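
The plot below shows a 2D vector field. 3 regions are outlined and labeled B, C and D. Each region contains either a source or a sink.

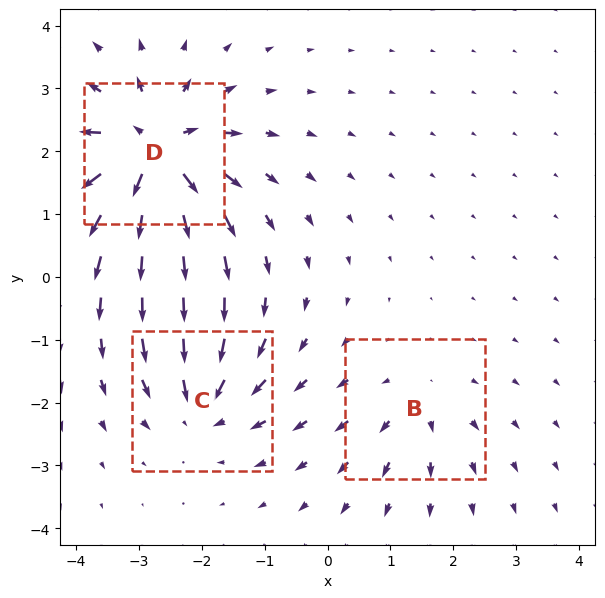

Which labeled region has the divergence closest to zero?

Divergence at each region's feature centre — B: about +3, C: about -4, D: about +6. Region B is closest to zero.

B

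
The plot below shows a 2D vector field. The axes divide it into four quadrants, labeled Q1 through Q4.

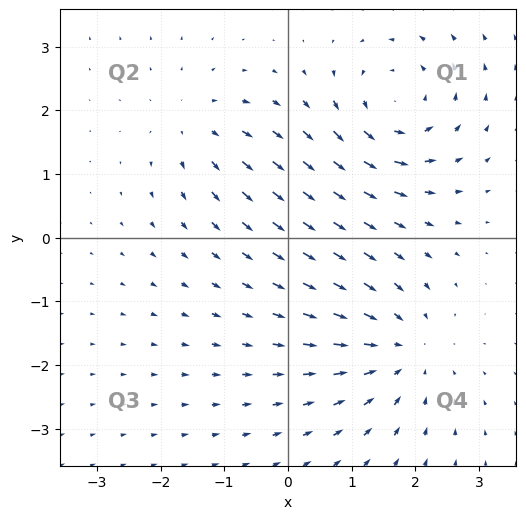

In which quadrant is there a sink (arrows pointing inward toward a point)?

Q4

The sink sits at approximately (1.8, -1.8), which lies in quadrant Q4. The divergence there is about -4, negative as expected for a sink.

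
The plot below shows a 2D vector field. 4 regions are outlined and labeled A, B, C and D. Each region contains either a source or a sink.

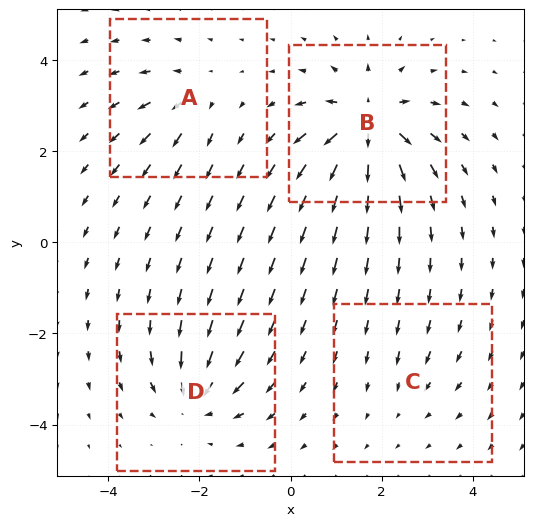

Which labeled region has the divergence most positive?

B

Divergence at each region's feature centre — A: about +4, B: about +9, C: about -2, D: about -6. Region B is most positive.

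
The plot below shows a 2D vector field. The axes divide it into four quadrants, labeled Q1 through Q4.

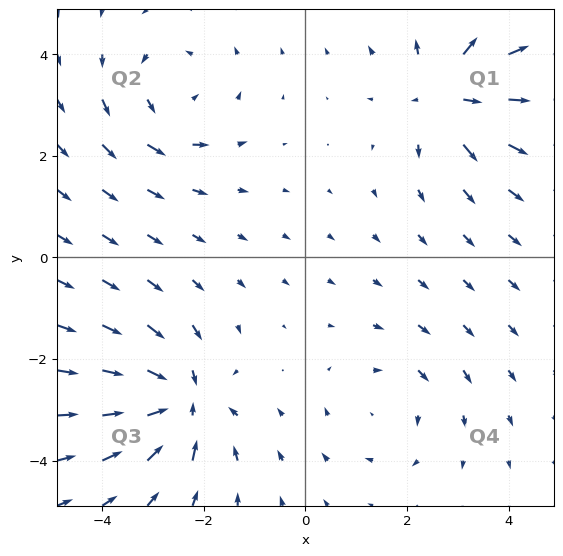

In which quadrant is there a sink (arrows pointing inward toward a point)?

Q3

The sink sits at approximately (-2.4, -2.8), which lies in quadrant Q3. The divergence there is about -6, negative as expected for a sink.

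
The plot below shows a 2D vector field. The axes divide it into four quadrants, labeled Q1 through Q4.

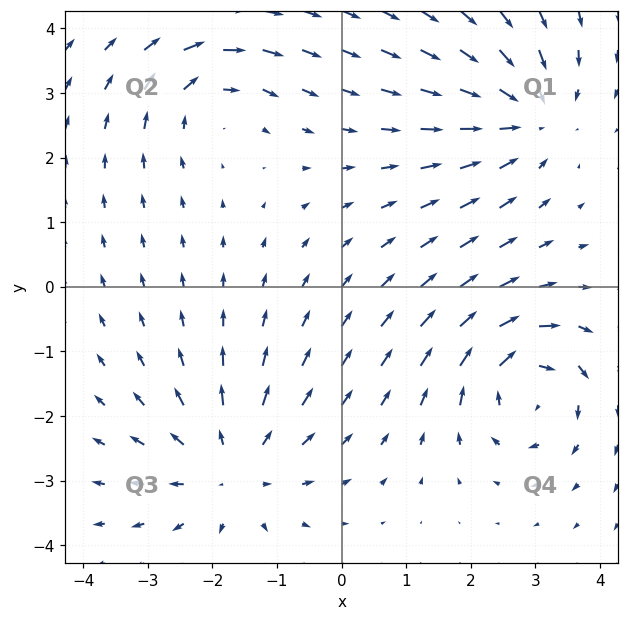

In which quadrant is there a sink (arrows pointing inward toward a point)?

The sink sits at approximately (2.9, 2.7), which lies in quadrant Q1. The divergence there is about -4, negative as expected for a sink.

Q1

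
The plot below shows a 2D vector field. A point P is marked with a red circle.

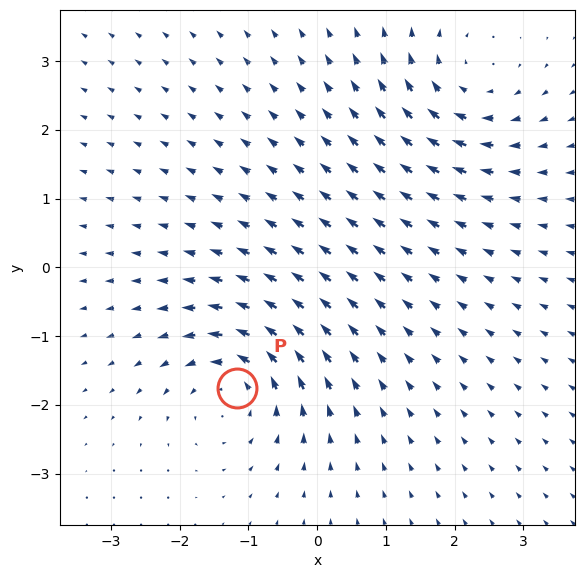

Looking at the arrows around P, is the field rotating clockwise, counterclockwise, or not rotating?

counterclockwise

Near P at (-1.2, -1.8) the arrows circulate counterclockwise. The curl (z-component) there is about +4; positive curl means counterclockwise rotation.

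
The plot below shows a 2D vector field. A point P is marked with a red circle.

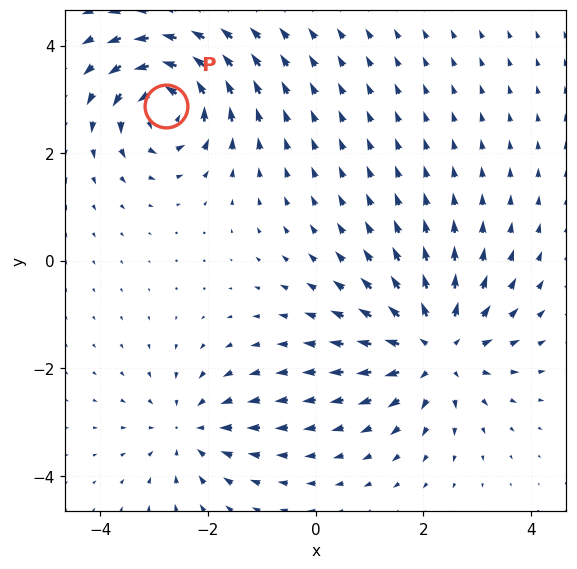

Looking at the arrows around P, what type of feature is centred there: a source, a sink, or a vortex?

At P (-2.8, 2.9) the arrows circulate counterclockwise. Divergence ≈0, curl about +5 — near-zero divergence with nonzero curl is a vortex.

vortex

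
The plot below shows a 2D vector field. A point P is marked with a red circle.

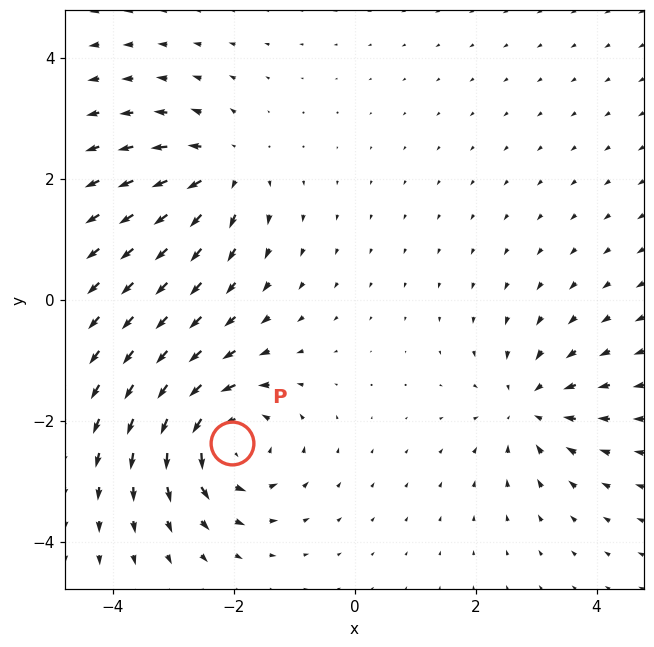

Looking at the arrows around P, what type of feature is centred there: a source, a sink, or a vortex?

vortex

At P (-2.0, -2.4) the arrows circulate counterclockwise. Divergence ≈0, curl about +6 — near-zero divergence with nonzero curl is a vortex.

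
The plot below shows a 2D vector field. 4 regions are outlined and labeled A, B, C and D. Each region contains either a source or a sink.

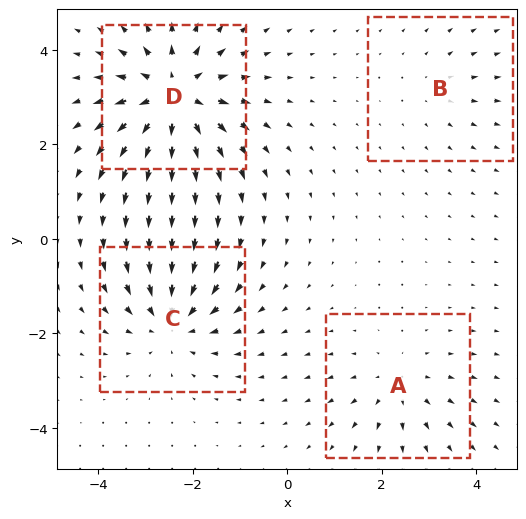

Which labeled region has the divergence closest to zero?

Divergence at each region's feature centre — A: about +3, B: about +2, C: about -5, D: about +7. Region B is closest to zero.

B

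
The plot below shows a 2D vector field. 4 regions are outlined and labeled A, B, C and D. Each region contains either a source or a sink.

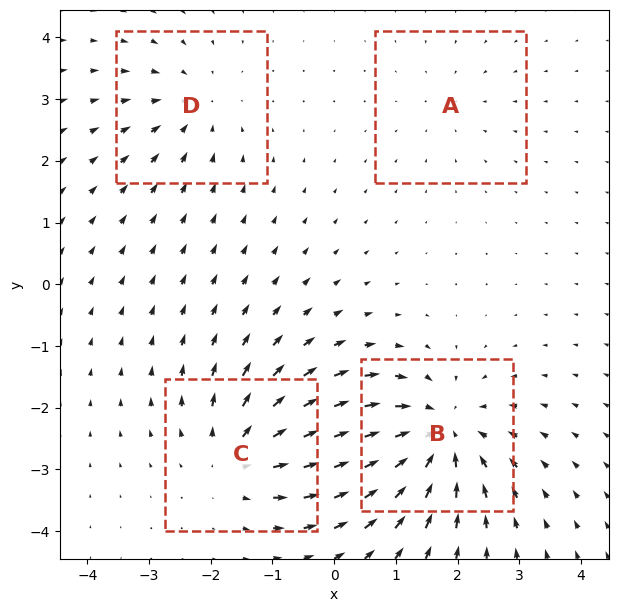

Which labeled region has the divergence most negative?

B

Divergence at each region's feature centre — A: about -2, B: about -7, C: about +5, D: about -4. Region B is most negative.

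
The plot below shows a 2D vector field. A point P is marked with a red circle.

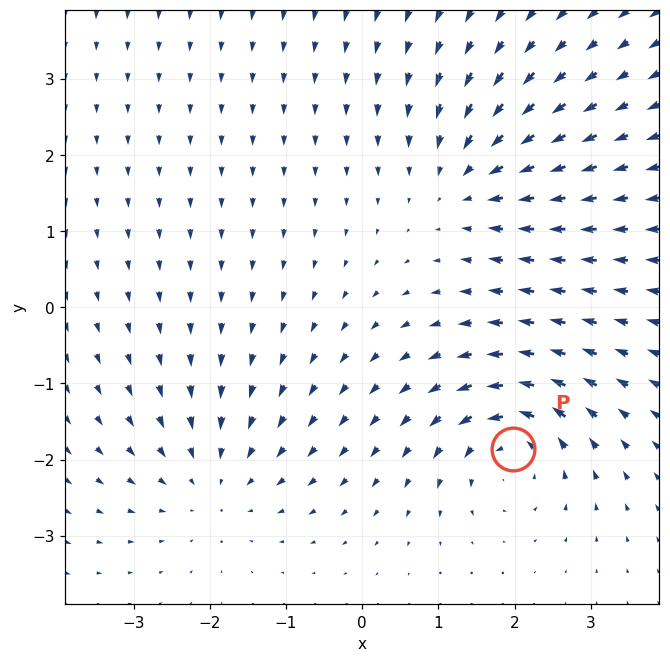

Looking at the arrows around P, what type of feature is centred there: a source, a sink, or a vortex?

vortex

At P (2.0, -1.9) the arrows circulate counterclockwise. Divergence ≈0, curl about +6 — near-zero divergence with nonzero curl is a vortex.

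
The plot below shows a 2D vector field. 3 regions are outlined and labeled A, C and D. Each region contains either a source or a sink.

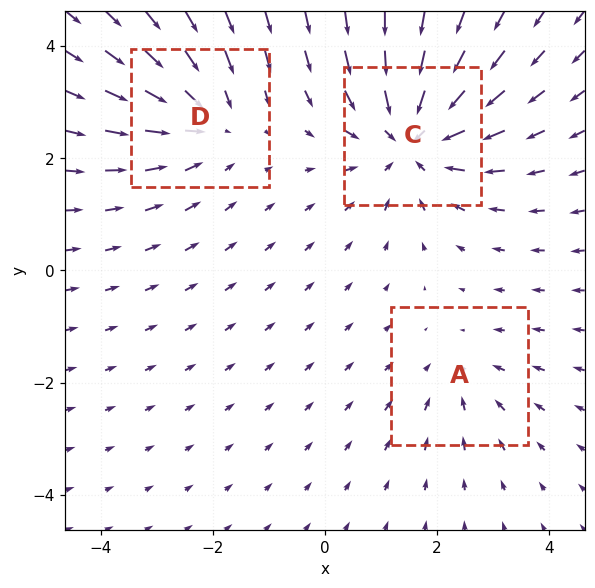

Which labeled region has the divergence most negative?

C

Divergence at each region's feature centre — A: about -2, C: about -4, D: about -3. Region C is most negative.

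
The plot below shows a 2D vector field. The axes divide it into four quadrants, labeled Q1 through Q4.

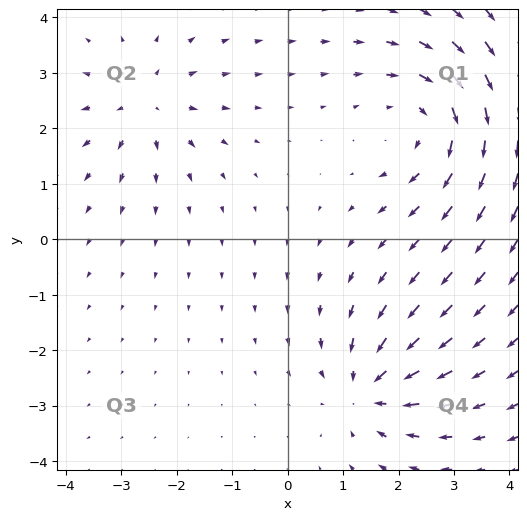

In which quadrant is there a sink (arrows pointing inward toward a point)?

The sink sits at approximately (1.5, -2.7), which lies in quadrant Q4. The divergence there is about -4, negative as expected for a sink.

Q4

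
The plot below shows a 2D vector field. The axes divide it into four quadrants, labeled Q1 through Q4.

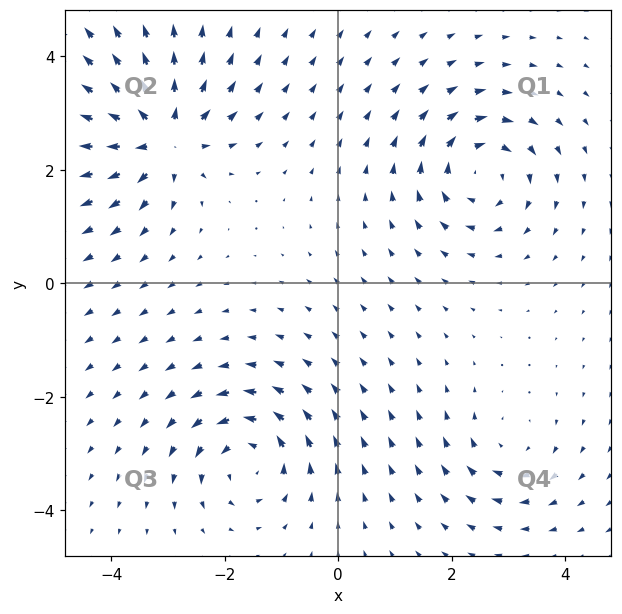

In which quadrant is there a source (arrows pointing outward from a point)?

Q2

The source sits at approximately (-3.1, 2.6), which lies in quadrant Q2. The divergence there is about +7, positive as expected for a source.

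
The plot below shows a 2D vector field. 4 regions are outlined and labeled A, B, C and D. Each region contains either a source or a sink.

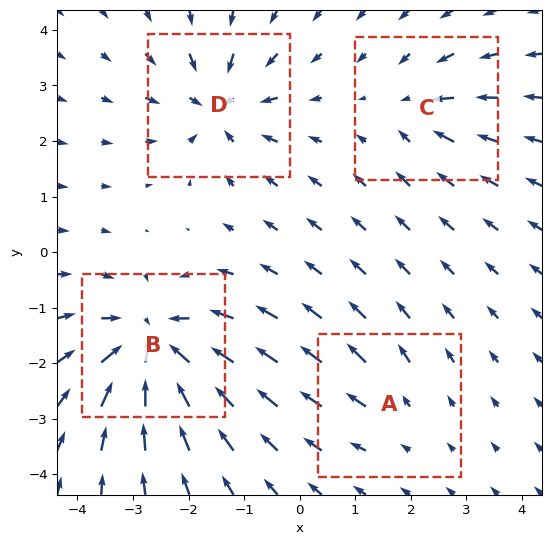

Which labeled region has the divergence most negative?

Divergence at each region's feature centre — A: about +2, B: about -8, C: about -4, D: about -6. Region B is most negative.

B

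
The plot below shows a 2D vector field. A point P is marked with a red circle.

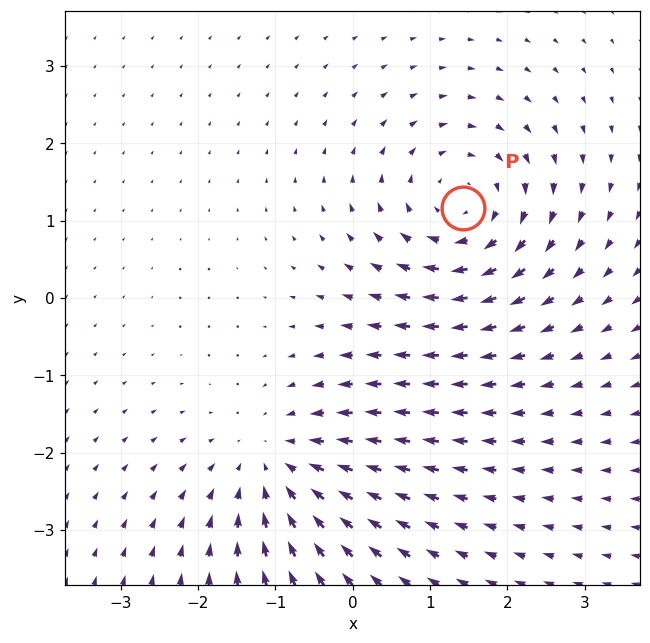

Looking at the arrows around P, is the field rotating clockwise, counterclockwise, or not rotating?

clockwise

Near P at (1.4, 1.2) the arrows circulate clockwise. The curl (z-component) there is about -4; negative curl means clockwise rotation.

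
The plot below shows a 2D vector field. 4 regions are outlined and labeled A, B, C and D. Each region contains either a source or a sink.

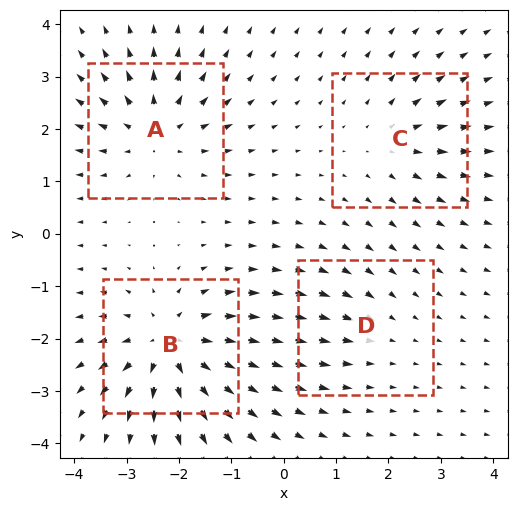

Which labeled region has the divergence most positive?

Divergence at each region's feature centre — A: about +5, B: about +7, C: about +4, D: about -2. Region B is most positive.

B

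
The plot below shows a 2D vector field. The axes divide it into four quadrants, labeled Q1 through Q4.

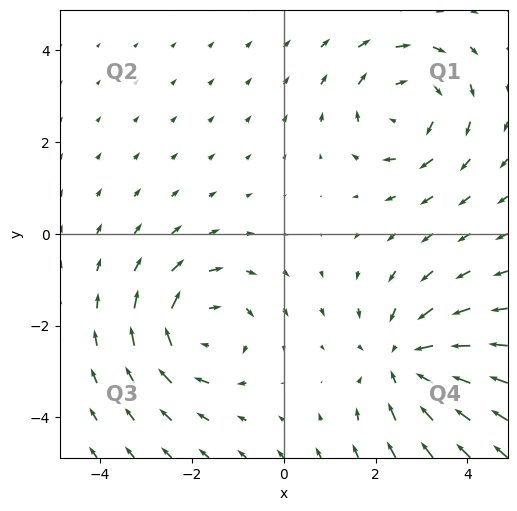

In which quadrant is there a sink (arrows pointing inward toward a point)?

Q4

The sink sits at approximately (2.6, -2.8), which lies in quadrant Q4. The divergence there is about -4, negative as expected for a sink.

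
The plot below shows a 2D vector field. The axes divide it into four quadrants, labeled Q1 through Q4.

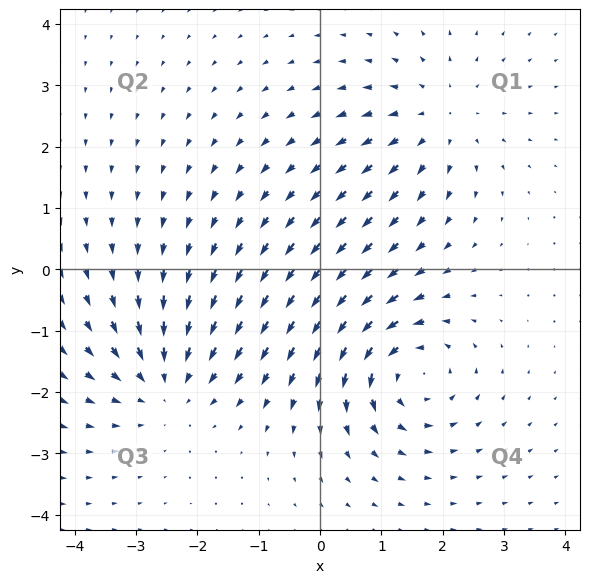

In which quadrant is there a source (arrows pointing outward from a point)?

Q1

The source sits at approximately (1.9, 2.5), which lies in quadrant Q1. The divergence there is about +3, positive as expected for a source.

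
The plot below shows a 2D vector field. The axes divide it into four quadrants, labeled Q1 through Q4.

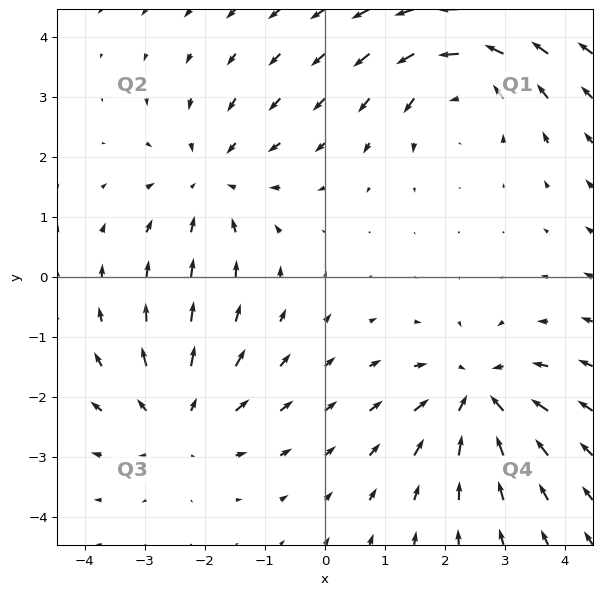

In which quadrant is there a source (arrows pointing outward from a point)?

The source sits at approximately (-2.4, -2.4), which lies in quadrant Q3. The divergence there is about +3, positive as expected for a source.

Q3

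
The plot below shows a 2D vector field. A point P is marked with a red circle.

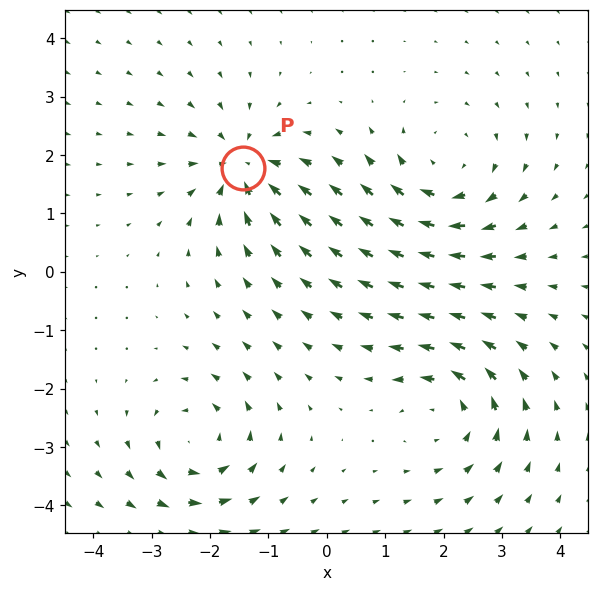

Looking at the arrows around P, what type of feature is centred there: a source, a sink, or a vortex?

At P (-1.4, 1.8) the arrows converge inward. Divergence about -4, curl ≈0 — negative divergence with near-zero curl is a sink.

sink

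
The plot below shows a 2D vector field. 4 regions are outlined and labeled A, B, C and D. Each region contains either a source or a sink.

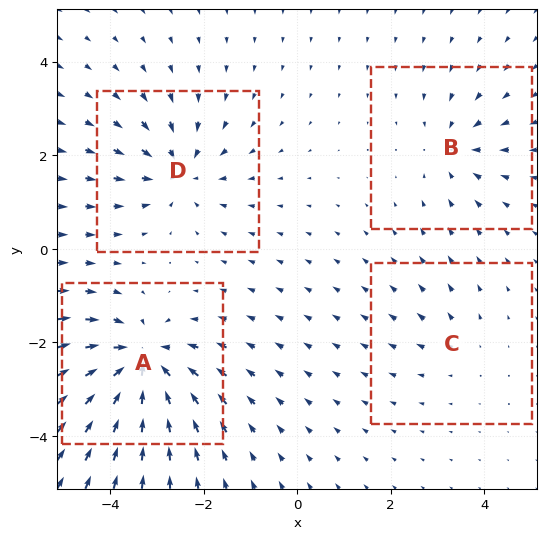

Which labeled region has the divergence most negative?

Divergence at each region's feature centre — A: about -7, B: about -4, C: about +2, D: about -5. Region A is most negative.

A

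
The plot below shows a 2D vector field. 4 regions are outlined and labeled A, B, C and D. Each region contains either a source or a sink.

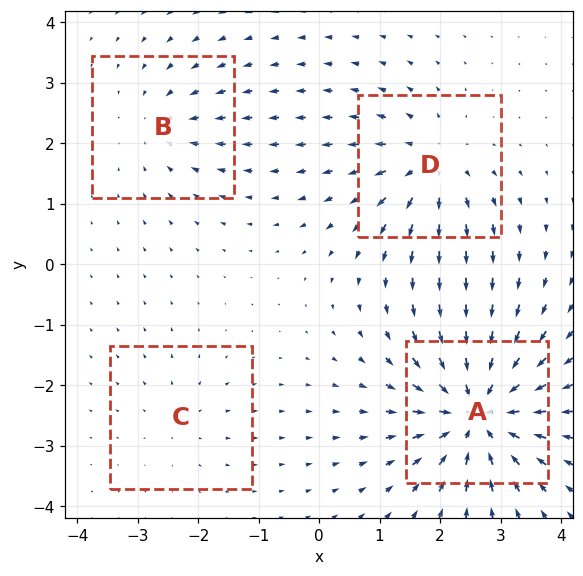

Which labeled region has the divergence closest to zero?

C

Divergence at each region's feature centre — A: about -8, B: about -3, C: about +2, D: about +5. Region C is closest to zero.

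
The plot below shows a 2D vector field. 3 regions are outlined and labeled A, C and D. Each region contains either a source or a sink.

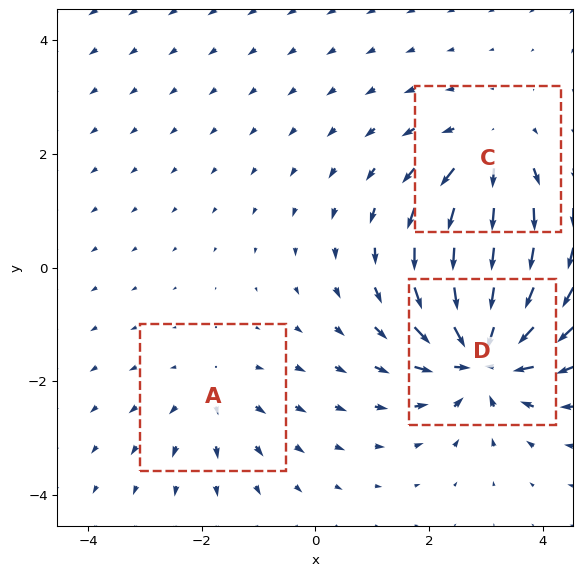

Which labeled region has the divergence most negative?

D

Divergence at each region's feature centre — A: about +2, C: about +4, D: about -6. Region D is most negative.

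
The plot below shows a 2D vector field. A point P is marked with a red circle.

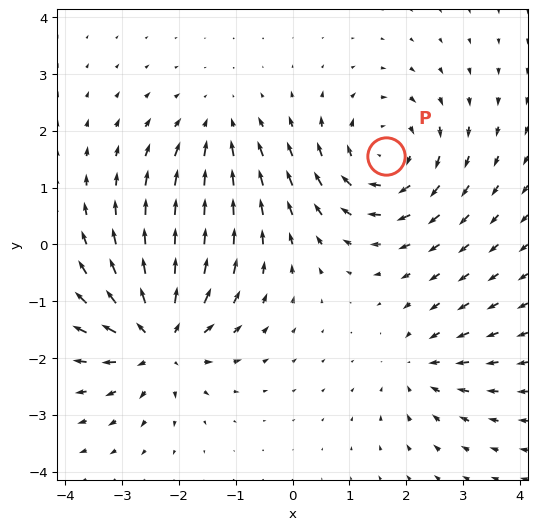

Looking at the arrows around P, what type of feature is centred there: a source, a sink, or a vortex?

vortex

At P (1.6, 1.6) the arrows circulate clockwise. Divergence ≈0, curl about -5 — near-zero divergence with nonzero curl is a vortex.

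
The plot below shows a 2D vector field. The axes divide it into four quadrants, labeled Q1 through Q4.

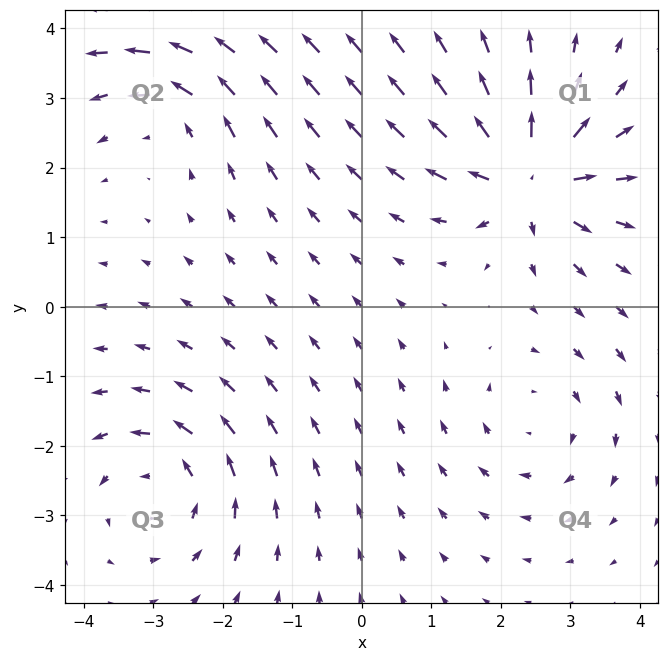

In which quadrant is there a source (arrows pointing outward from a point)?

Q1

The source sits at approximately (2.4, 1.9), which lies in quadrant Q1. The divergence there is about +6, positive as expected for a source.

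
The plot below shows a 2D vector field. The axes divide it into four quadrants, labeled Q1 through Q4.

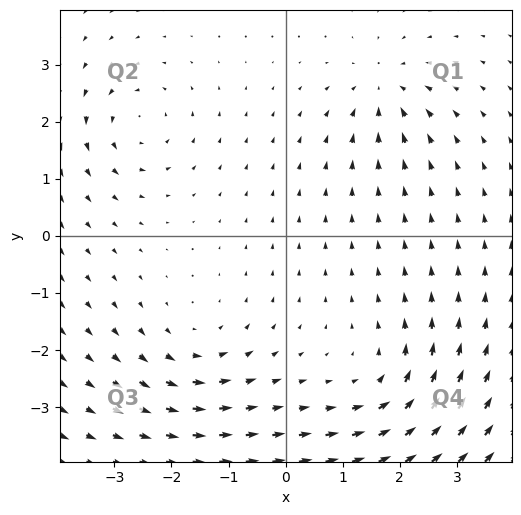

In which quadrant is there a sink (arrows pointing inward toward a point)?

Q1

The sink sits at approximately (1.7, 2.6), which lies in quadrant Q1. The divergence there is about -4, negative as expected for a sink.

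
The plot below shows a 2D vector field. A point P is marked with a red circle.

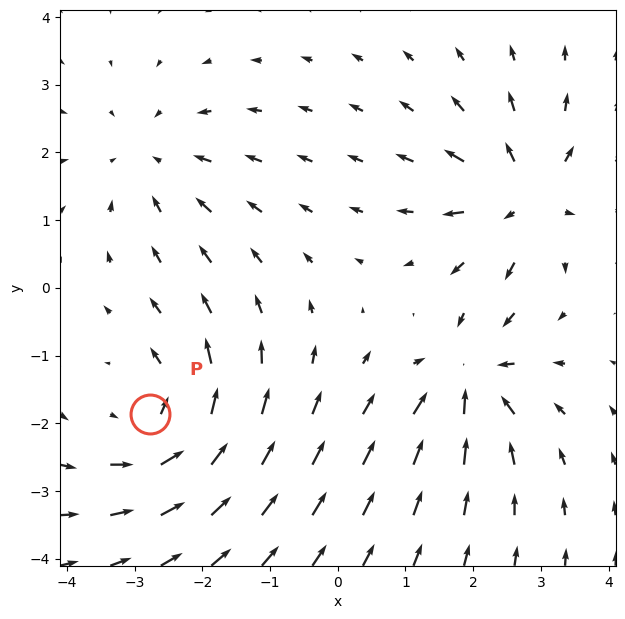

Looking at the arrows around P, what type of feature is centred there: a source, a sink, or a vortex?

At P (-2.8, -1.9) the arrows circulate counterclockwise. Divergence ≈0, curl about +4 — near-zero divergence with nonzero curl is a vortex.

vortex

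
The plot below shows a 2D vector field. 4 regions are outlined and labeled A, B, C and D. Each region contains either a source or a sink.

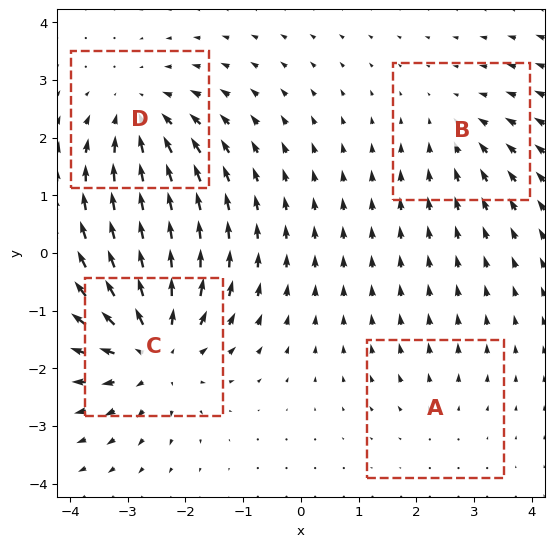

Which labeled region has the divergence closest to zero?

Divergence at each region's feature centre — A: about +2, B: about -3, C: about +6, D: about -4. Region A is closest to zero.

A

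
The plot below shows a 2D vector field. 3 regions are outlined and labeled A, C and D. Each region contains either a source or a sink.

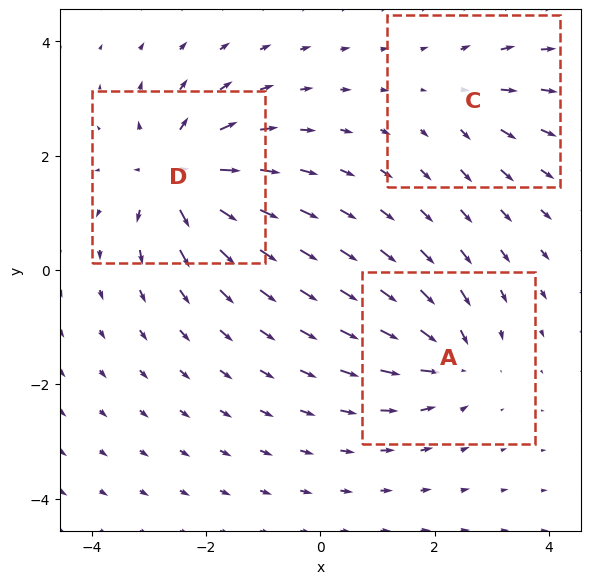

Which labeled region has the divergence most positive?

Divergence at each region's feature centre — A: about -4, C: about +3, D: about +6. Region D is most positive.

D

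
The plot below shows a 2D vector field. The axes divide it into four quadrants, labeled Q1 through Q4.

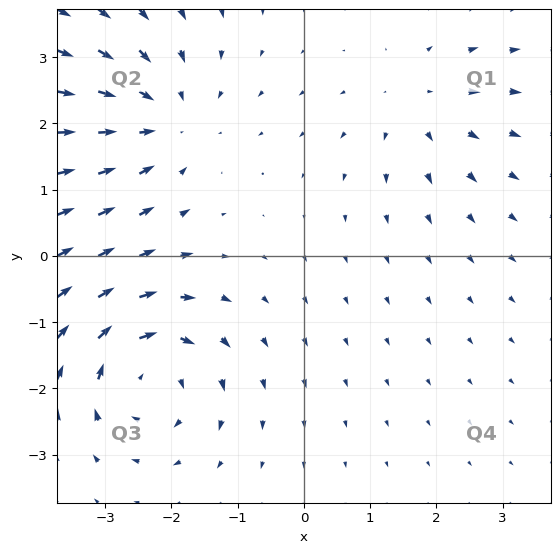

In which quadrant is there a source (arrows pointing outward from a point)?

The source sits at approximately (1.7, 2.3), which lies in quadrant Q1. The divergence there is about +3, positive as expected for a source.

Q1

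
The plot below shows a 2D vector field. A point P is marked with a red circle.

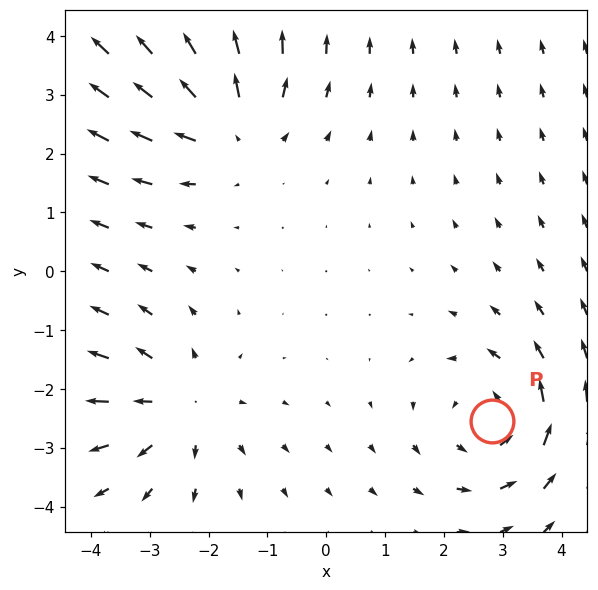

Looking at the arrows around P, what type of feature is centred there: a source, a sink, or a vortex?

vortex

At P (2.8, -2.6) the arrows circulate counterclockwise. Divergence ≈0, curl about +3 — near-zero divergence with nonzero curl is a vortex.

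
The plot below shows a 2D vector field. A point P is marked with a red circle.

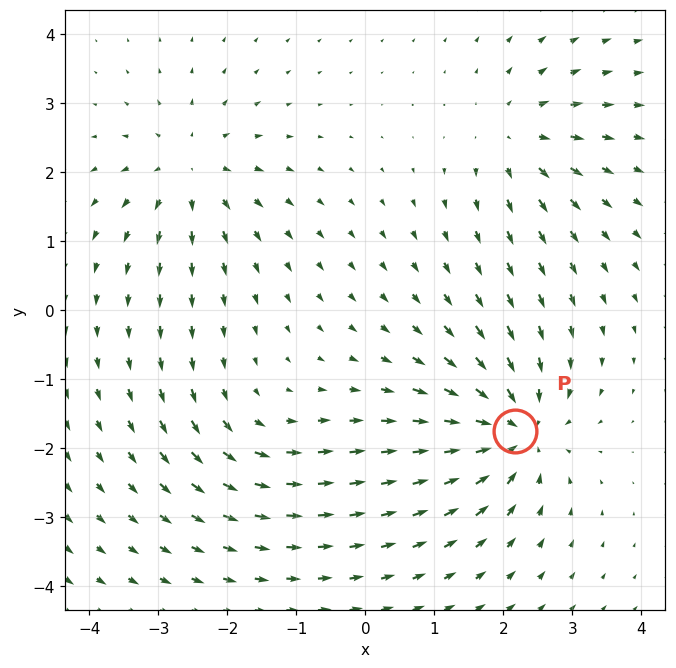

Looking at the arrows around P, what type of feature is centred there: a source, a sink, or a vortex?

sink

At P (2.2, -1.8) the arrows converge inward. Divergence about -6, curl ≈0 — negative divergence with near-zero curl is a sink.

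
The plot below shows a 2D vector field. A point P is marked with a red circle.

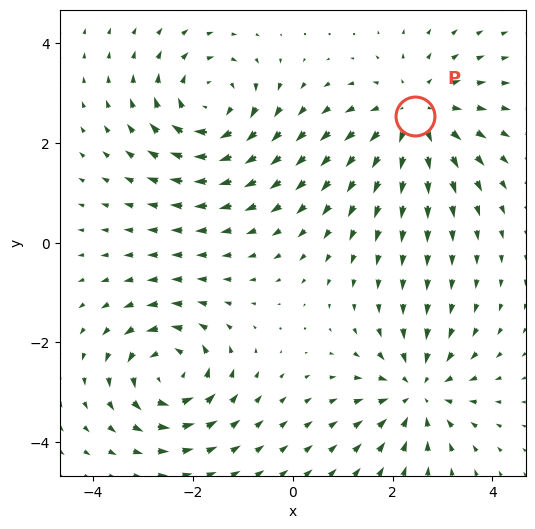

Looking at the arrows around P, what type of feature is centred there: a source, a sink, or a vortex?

At P (2.5, 2.5) the arrows spread outward. Divergence about +4, curl ≈0 — positive divergence with near-zero curl is a source.

source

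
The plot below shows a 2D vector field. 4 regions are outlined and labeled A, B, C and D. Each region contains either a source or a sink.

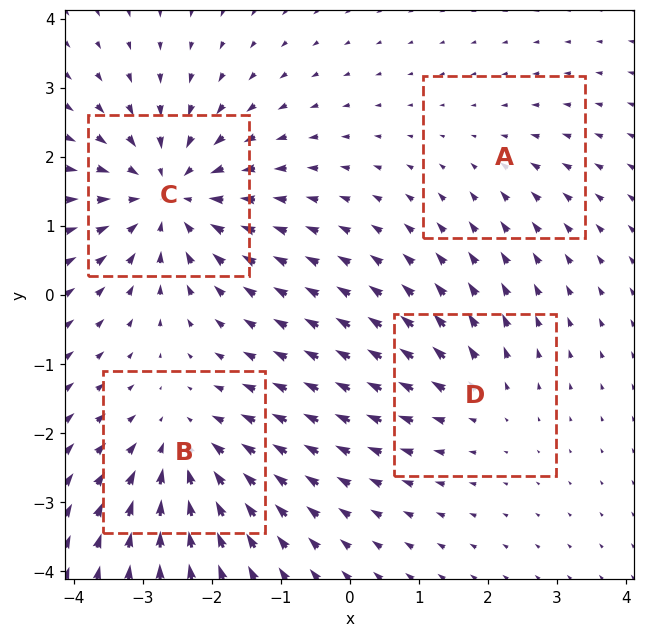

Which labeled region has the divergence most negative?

Divergence at each region's feature centre — A: about -2, B: about -5, C: about -6, D: about +3. Region C is most negative.

C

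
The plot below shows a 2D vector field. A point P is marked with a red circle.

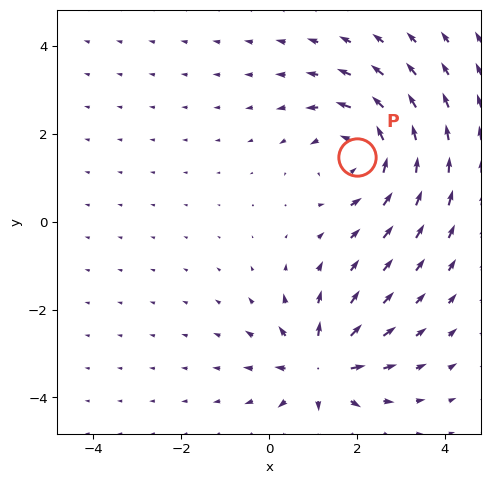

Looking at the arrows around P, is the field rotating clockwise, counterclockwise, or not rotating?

counterclockwise

Near P at (2.0, 1.5) the arrows circulate counterclockwise. The curl (z-component) there is about +4; positive curl means counterclockwise rotation.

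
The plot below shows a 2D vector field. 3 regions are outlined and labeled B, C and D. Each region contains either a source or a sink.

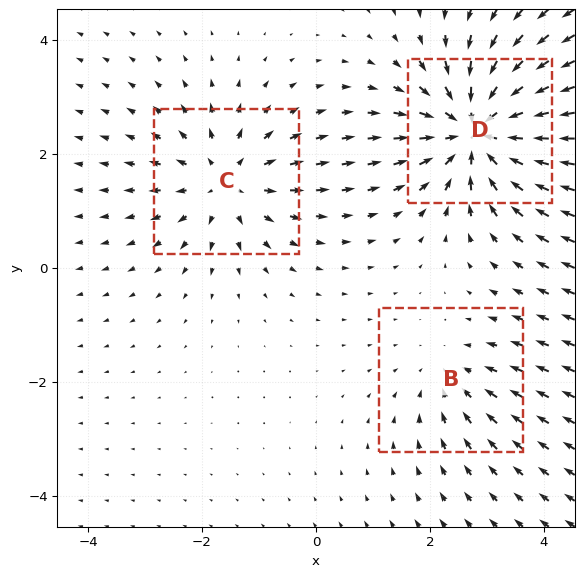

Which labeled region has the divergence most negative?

Divergence at each region's feature centre — B: about -2, C: about +3, D: about -5. Region D is most negative.

D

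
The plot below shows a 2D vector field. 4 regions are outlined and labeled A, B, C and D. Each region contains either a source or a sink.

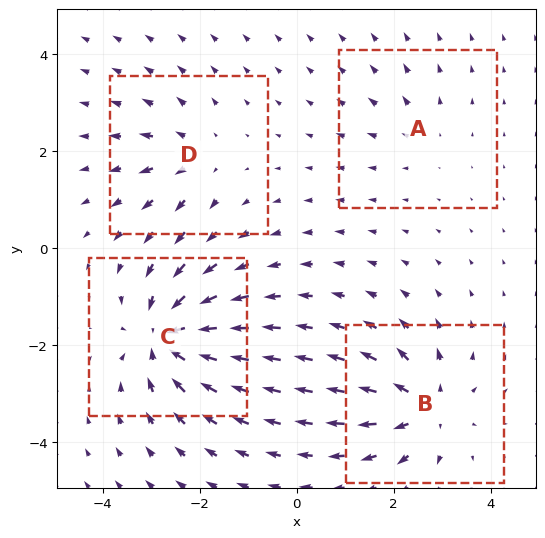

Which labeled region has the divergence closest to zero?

Divergence at each region's feature centre — A: about +3, B: about +6, C: about -8, D: about +4. Region A is closest to zero.

A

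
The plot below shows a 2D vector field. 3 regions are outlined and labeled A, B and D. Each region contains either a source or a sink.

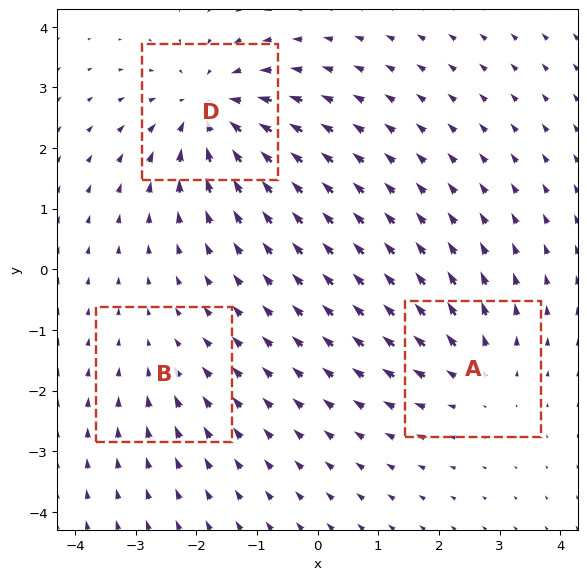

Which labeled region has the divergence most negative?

D

Divergence at each region's feature centre — A: about +3, B: about -2, D: about -5. Region D is most negative.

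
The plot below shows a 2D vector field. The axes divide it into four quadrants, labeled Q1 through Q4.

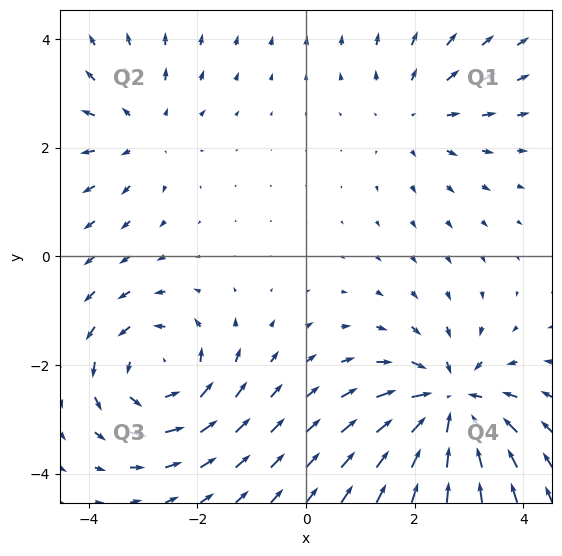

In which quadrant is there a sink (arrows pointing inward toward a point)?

The sink sits at approximately (2.7, -2.7), which lies in quadrant Q4. The divergence there is about -5, negative as expected for a sink.

Q4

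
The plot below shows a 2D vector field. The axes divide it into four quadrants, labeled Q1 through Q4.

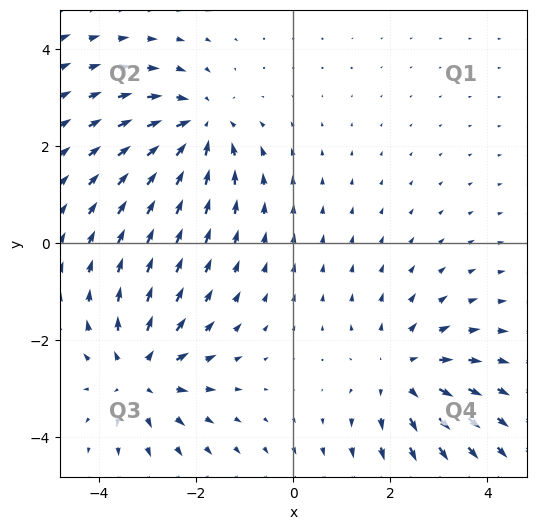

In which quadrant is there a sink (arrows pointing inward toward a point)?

The sink sits at approximately (-1.9, 2.4), which lies in quadrant Q2. The divergence there is about -3, negative as expected for a sink.

Q2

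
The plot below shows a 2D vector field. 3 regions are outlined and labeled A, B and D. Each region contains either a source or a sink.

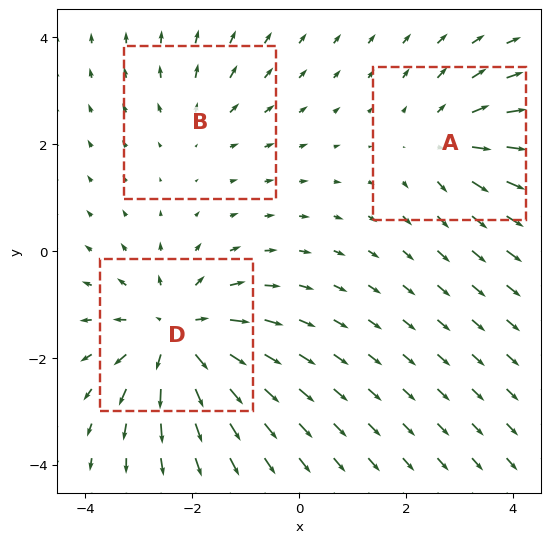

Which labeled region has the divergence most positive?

D

Divergence at each region's feature centre — A: about +3, B: about +2, D: about +5. Region D is most positive.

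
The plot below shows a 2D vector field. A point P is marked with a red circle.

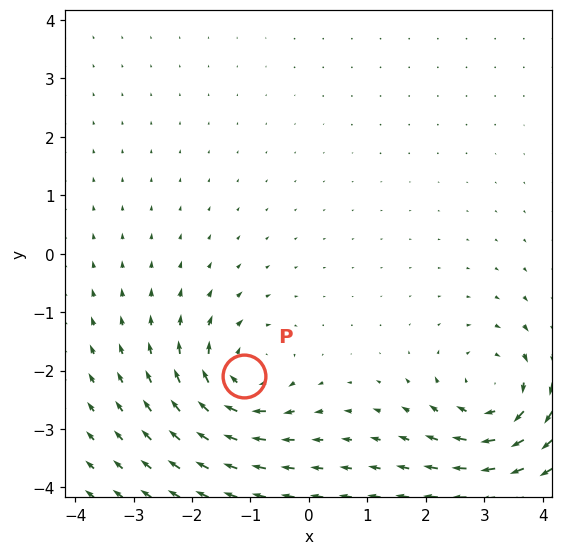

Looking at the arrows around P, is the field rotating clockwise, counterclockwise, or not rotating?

Near P at (-1.1, -2.1) the arrows circulate clockwise. The curl (z-component) there is about -5; negative curl means clockwise rotation.

clockwise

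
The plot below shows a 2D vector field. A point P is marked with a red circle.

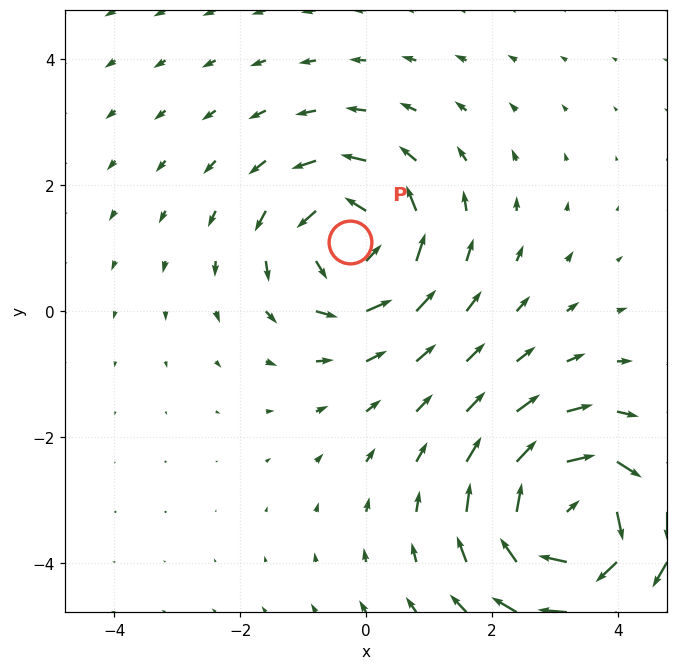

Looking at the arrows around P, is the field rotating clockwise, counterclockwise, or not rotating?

Near P at (-0.3, 1.1) the arrows circulate counterclockwise. The curl (z-component) there is about +3; positive curl means counterclockwise rotation.

counterclockwise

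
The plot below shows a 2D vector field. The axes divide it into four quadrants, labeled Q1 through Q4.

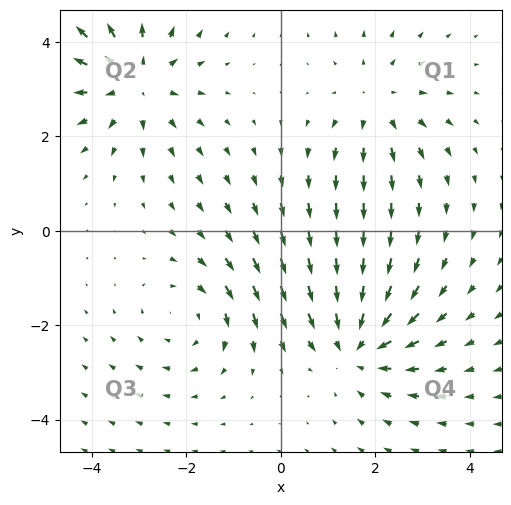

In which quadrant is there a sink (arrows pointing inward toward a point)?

Q4

The sink sits at approximately (1.6, -2.4), which lies in quadrant Q4. The divergence there is about -4, negative as expected for a sink.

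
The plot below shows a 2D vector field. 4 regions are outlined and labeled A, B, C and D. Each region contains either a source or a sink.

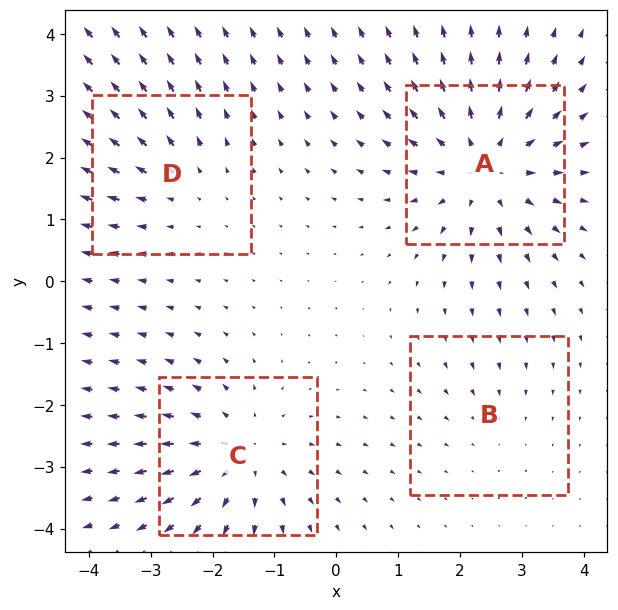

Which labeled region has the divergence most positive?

Divergence at each region's feature centre — A: about +6, B: about -2, C: about +5, D: about +3. Region A is most positive.

A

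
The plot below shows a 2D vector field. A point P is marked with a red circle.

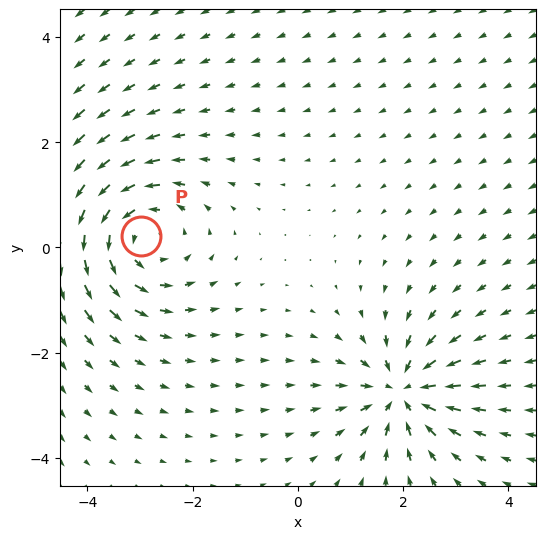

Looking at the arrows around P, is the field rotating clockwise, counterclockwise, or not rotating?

Near P at (-3.0, 0.2) the arrows circulate counterclockwise. The curl (z-component) there is about +3; positive curl means counterclockwise rotation.

counterclockwise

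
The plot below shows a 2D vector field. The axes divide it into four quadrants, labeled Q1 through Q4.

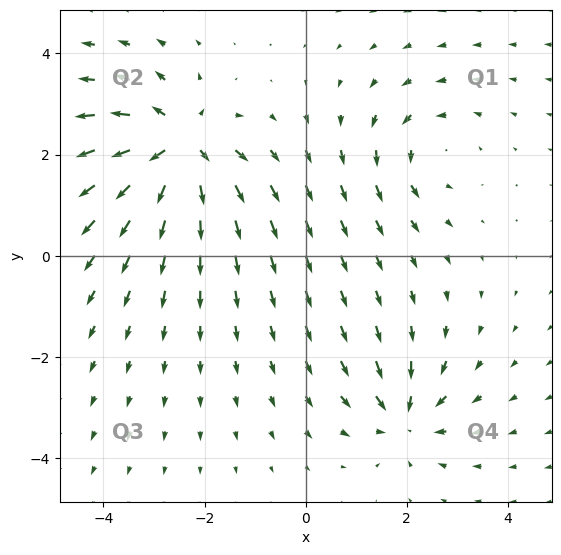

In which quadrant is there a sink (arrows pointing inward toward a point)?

Q4

The sink sits at approximately (2.0, -3.2), which lies in quadrant Q4. The divergence there is about -4, negative as expected for a sink.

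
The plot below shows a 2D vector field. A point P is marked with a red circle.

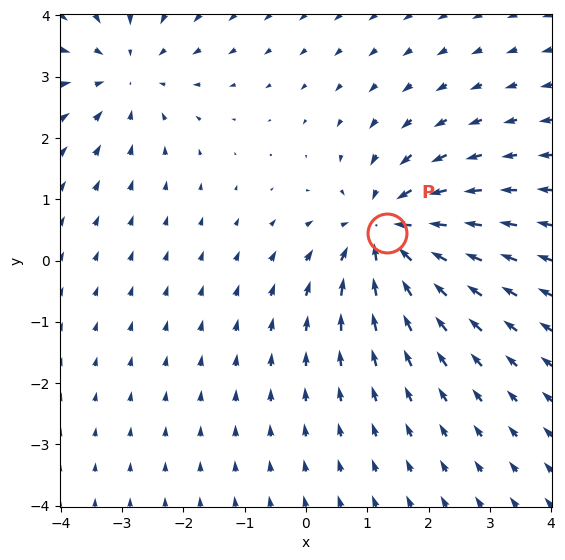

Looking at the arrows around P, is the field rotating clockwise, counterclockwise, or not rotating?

not rotating

Near P at (1.3, 0.5) the arrows show no circulation. The curl there is ≈0.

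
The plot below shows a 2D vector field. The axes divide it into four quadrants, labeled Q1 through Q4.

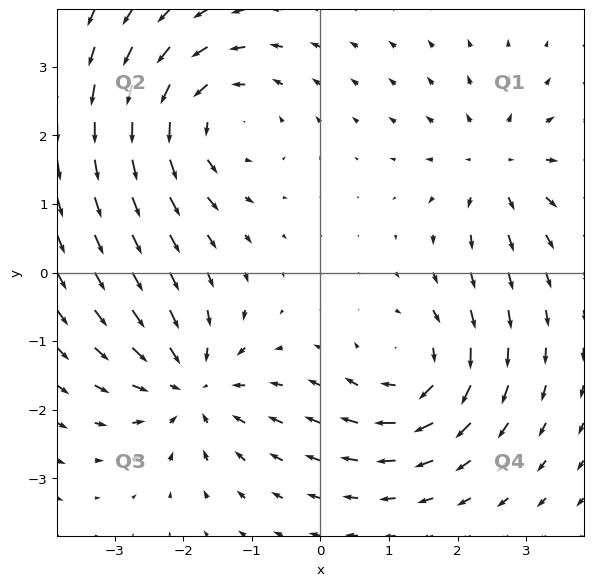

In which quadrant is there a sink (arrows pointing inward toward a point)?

Q3

The sink sits at approximately (-1.9, -1.7), which lies in quadrant Q3. The divergence there is about -5, negative as expected for a sink.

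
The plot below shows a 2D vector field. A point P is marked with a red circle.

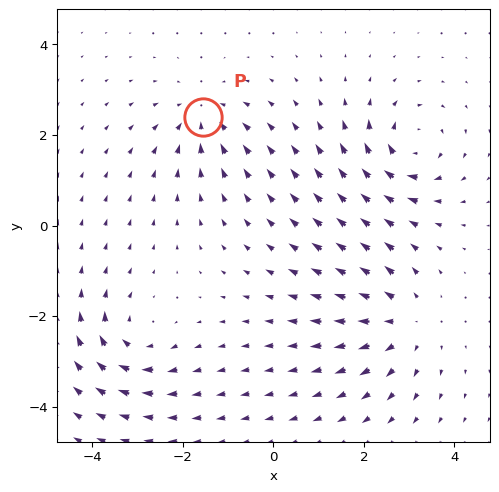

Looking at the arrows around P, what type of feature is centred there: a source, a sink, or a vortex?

At P (-1.6, 2.4) the arrows converge inward. Divergence about -4, curl ≈0 — negative divergence with near-zero curl is a sink.

sink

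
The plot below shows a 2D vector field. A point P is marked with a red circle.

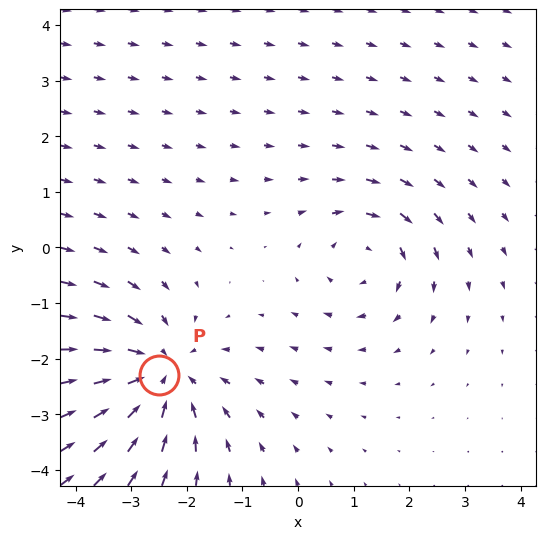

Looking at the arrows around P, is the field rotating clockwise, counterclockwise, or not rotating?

not rotating

Near P at (-2.5, -2.3) the arrows show no circulation. The curl there is ≈0.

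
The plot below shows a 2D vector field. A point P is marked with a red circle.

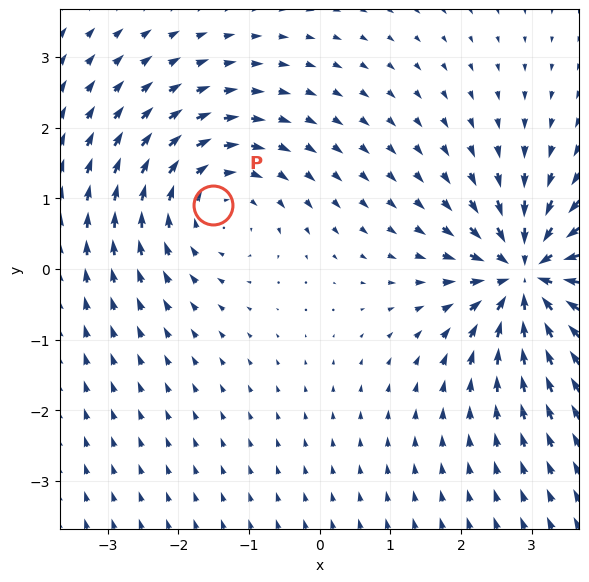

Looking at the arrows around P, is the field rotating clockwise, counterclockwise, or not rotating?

Near P at (-1.5, 0.9) the arrows circulate clockwise. The curl (z-component) there is about -2; negative curl means clockwise rotation.

clockwise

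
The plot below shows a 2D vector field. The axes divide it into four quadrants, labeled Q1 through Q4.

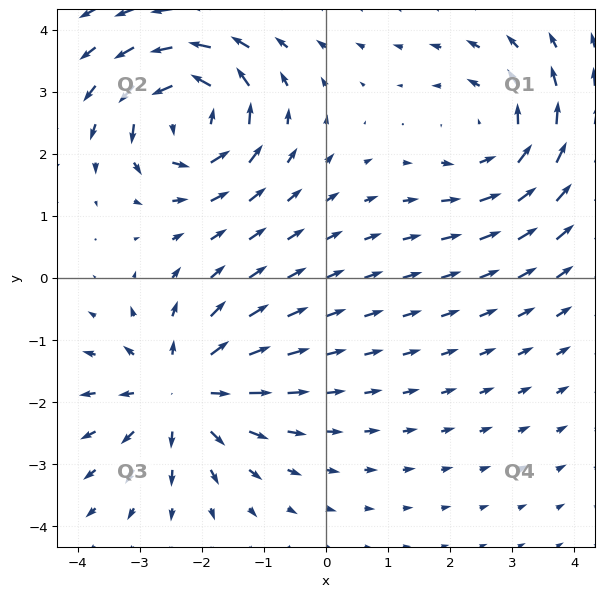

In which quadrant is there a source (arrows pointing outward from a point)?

The source sits at approximately (-2.3, -1.8), which lies in quadrant Q3. The divergence there is about +4, positive as expected for a source.

Q3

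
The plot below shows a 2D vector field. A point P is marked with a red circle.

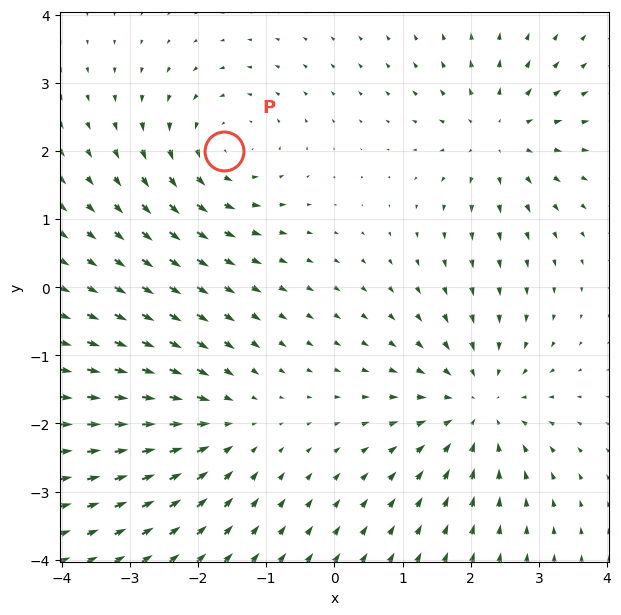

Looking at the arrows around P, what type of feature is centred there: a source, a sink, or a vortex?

At P (-1.6, 2.0) the arrows circulate counterclockwise. Divergence ≈0, curl about +3 — near-zero divergence with nonzero curl is a vortex.

vortex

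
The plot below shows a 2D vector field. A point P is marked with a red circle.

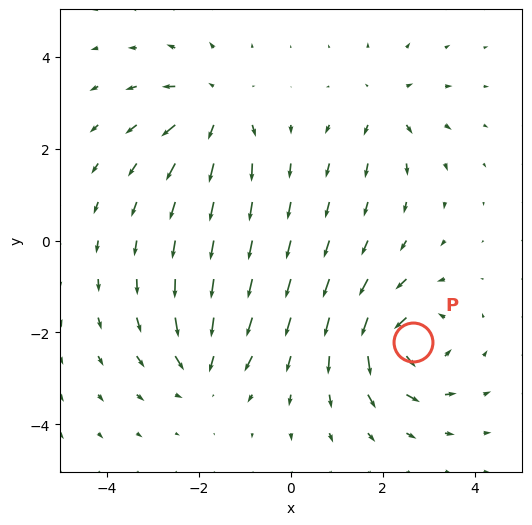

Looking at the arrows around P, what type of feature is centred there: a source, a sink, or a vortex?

vortex

At P (2.7, -2.2) the arrows circulate counterclockwise. Divergence ≈0, curl about +7 — near-zero divergence with nonzero curl is a vortex.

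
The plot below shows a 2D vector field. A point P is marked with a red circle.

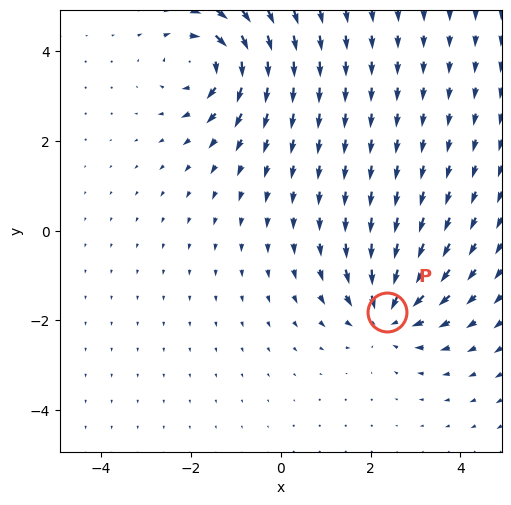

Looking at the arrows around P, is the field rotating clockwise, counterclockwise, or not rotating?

not rotating

Near P at (2.4, -1.8) the arrows show no circulation. The curl there is ≈0.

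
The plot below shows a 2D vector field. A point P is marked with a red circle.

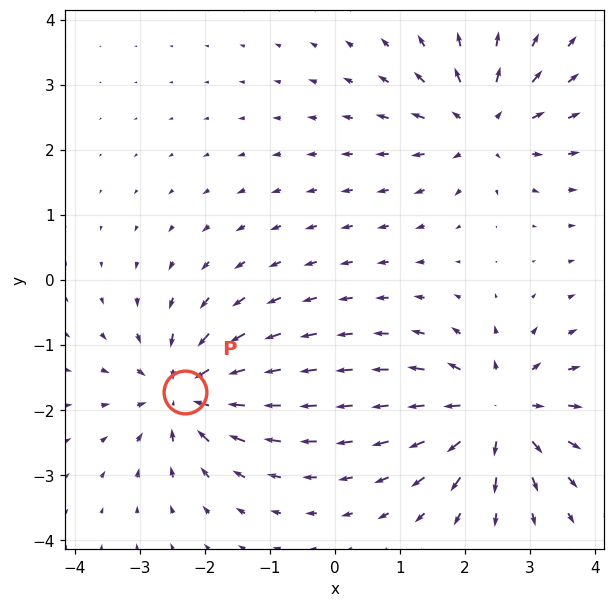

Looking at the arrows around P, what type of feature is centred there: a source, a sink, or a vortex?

At P (-2.3, -1.7) the arrows converge inward. Divergence about -6, curl ≈0 — negative divergence with near-zero curl is a sink.

sink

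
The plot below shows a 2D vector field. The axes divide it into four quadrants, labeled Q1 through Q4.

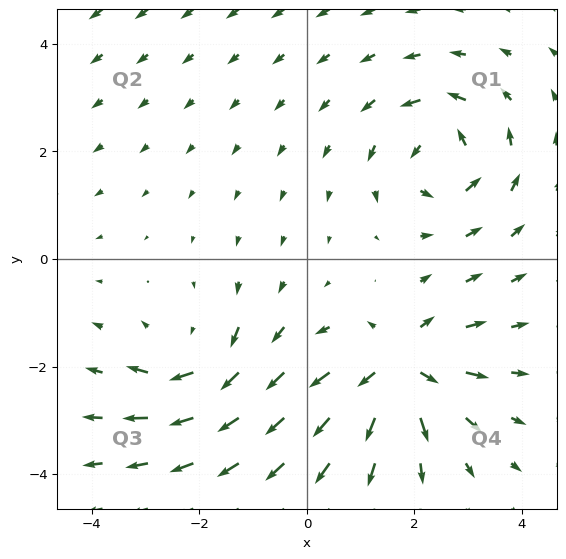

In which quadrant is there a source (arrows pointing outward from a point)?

The source sits at approximately (1.7, -2.0), which lies in quadrant Q4. The divergence there is about +4, positive as expected for a source.

Q4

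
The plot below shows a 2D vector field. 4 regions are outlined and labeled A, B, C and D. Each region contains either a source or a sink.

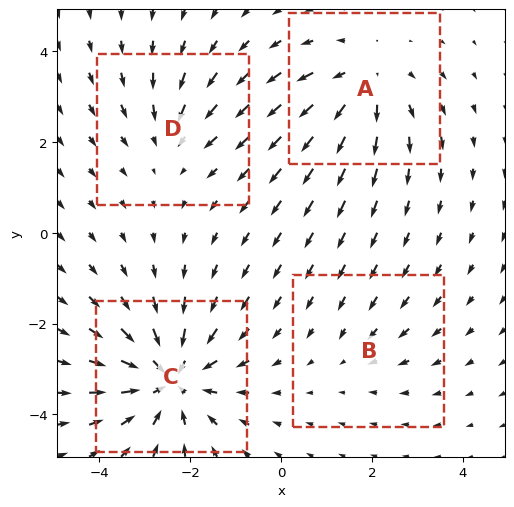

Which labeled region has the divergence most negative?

C

Divergence at each region's feature centre — A: about +4, B: about -2, C: about -6, D: about -3. Region C is most negative.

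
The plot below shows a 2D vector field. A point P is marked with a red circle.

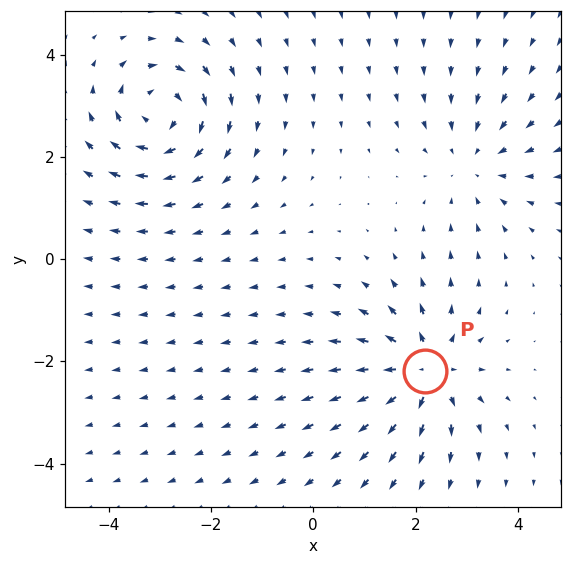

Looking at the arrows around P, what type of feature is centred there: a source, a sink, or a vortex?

At P (2.2, -2.2) the arrows spread outward. Divergence about +6, curl ≈0 — positive divergence with near-zero curl is a source.

source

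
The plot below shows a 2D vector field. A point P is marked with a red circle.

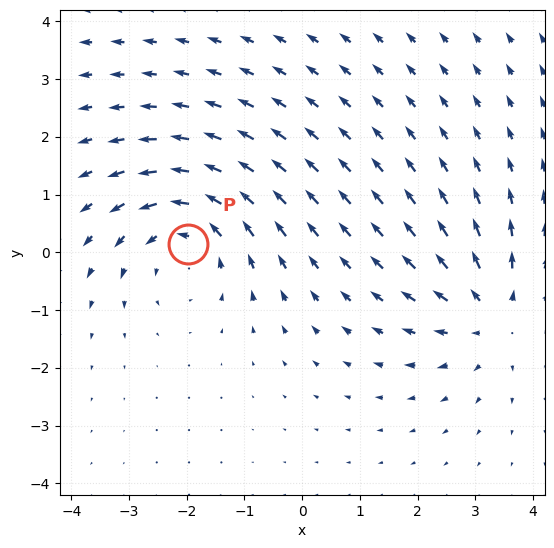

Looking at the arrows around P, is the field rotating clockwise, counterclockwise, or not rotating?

counterclockwise

Near P at (-2.0, 0.1) the arrows circulate counterclockwise. The curl (z-component) there is about +4; positive curl means counterclockwise rotation.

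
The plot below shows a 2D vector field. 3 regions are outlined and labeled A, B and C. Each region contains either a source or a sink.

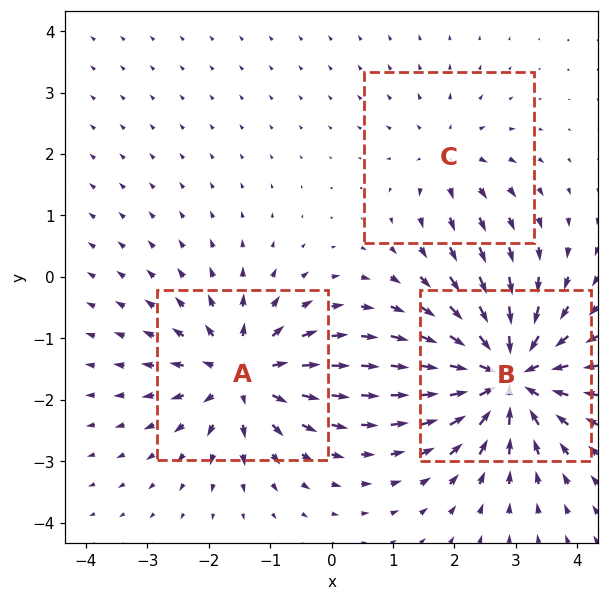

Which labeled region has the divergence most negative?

B

Divergence at each region's feature centre — A: about +4, B: about -6, C: about +2. Region B is most negative.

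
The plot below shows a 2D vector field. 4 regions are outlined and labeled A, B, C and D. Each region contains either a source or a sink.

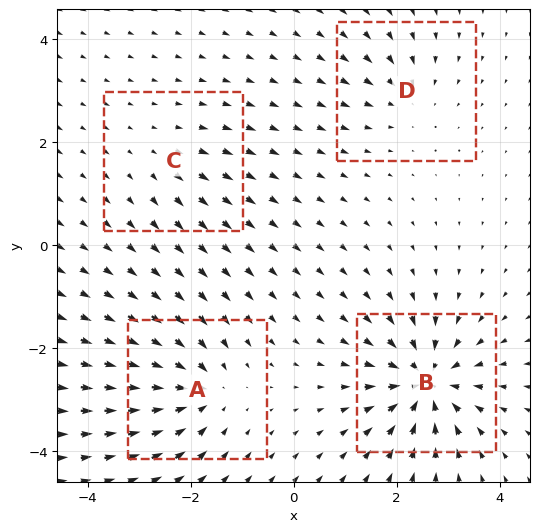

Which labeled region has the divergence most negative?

Divergence at each region's feature centre — A: about -6, B: about -9, C: about +3, D: about -4. Region B is most negative.

B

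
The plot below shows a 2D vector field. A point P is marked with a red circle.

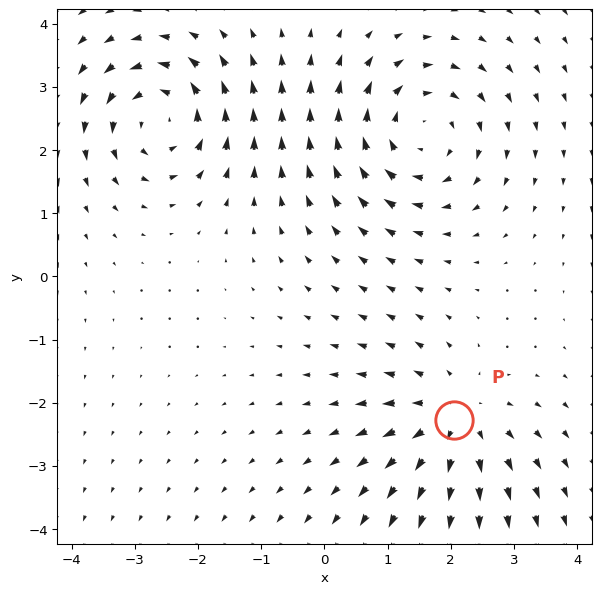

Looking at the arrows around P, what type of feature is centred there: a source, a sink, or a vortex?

source

At P (2.1, -2.3) the arrows spread outward. Divergence about +4, curl ≈0 — positive divergence with near-zero curl is a source.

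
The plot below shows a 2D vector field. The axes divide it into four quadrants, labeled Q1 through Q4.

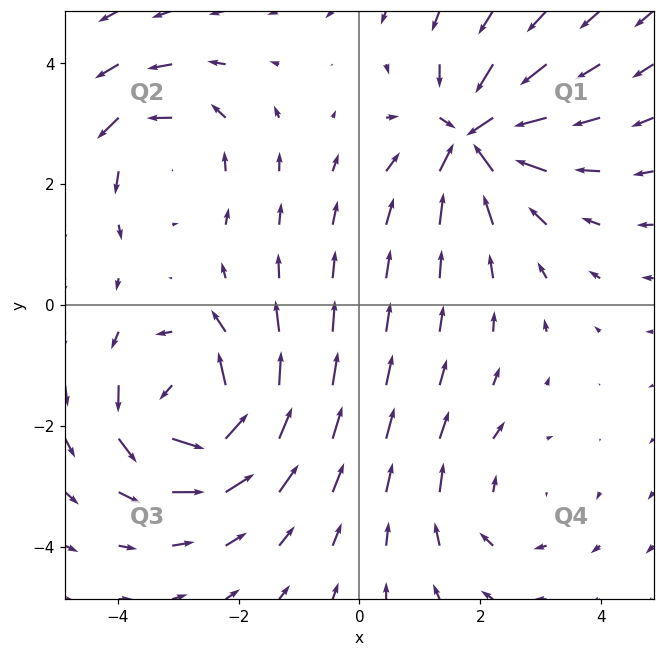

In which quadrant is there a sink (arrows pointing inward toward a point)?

Q1

The sink sits at approximately (1.9, 2.8), which lies in quadrant Q1. The divergence there is about -6, negative as expected for a sink.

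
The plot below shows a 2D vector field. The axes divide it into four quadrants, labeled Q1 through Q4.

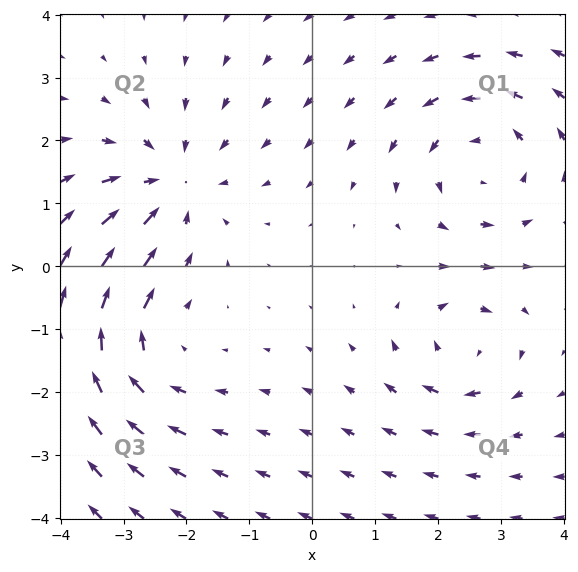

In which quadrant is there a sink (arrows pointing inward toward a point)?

The sink sits at approximately (-2.3, 1.3), which lies in quadrant Q2. The divergence there is about -3, negative as expected for a sink.

Q2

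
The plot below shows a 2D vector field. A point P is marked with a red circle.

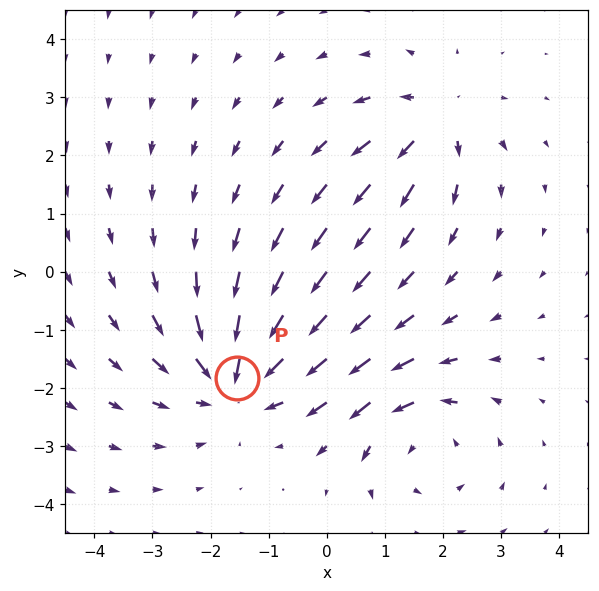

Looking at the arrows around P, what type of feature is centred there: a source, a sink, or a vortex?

At P (-1.6, -1.8) the arrows converge inward. Divergence about -4, curl ≈0 — negative divergence with near-zero curl is a sink.

sink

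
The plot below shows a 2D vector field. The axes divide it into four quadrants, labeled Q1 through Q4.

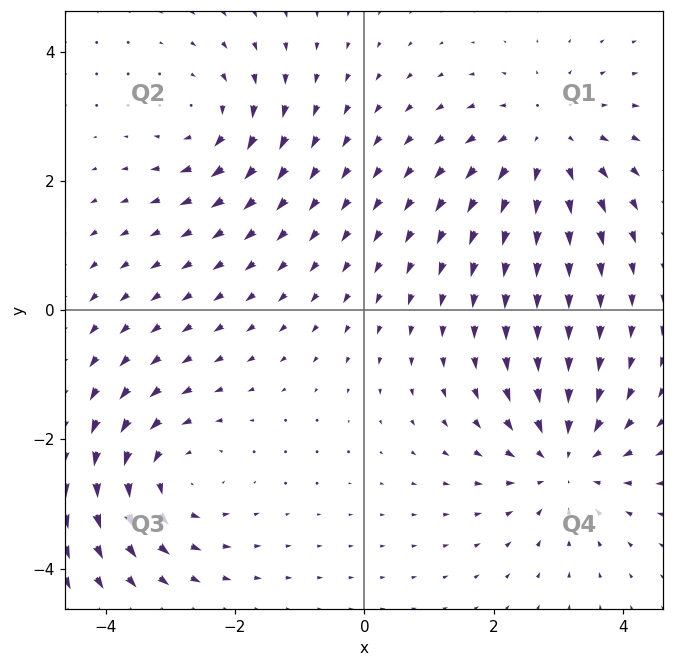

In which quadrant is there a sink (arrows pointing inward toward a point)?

Q4

The sink sits at approximately (3.1, -2.3), which lies in quadrant Q4. The divergence there is about -5, negative as expected for a sink.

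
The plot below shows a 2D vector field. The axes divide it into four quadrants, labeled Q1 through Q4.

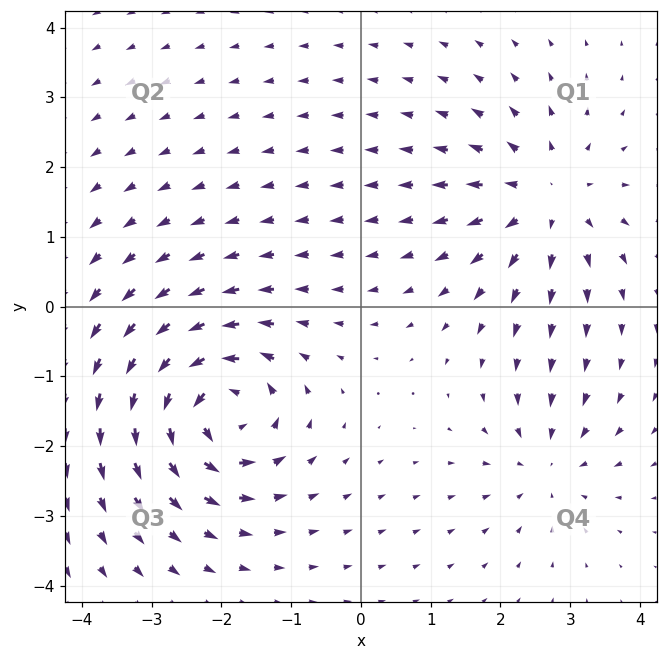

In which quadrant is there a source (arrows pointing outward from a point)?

Q1

The source sits at approximately (2.7, 1.5), which lies in quadrant Q1. The divergence there is about +4, positive as expected for a source.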